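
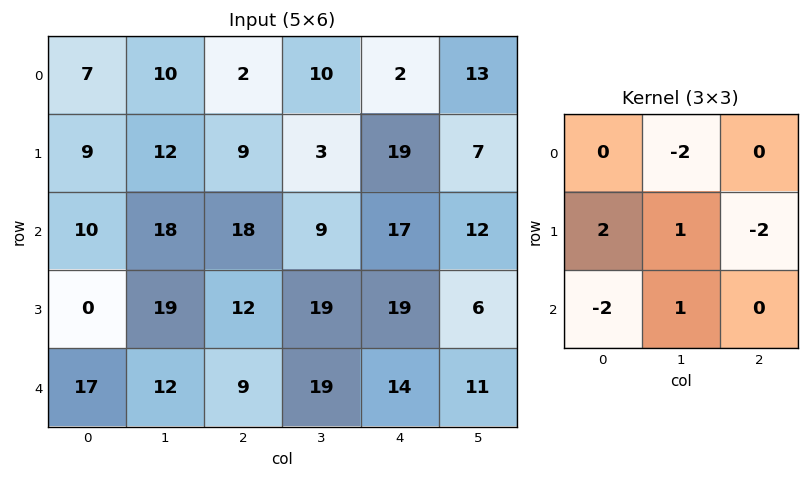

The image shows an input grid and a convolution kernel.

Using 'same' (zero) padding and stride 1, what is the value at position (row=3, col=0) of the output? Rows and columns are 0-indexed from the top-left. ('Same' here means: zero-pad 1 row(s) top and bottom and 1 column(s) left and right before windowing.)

-41

The receptive field on the zero-padded input at this output position is [0 10 18 / 0 0 19 / 0 17 12]. Elementwise product with the kernel and sum: 10·-2 + 0·2 + 0·1 + 19·-2 + 0·-2 + 17·1.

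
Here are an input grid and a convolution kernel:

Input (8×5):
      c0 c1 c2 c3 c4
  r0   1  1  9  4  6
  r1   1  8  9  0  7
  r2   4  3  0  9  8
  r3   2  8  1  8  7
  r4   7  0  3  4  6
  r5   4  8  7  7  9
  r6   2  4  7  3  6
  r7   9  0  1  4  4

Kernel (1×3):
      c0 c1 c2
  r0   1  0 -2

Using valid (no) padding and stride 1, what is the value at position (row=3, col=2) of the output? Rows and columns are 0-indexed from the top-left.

The receptive field on the input at this output position is [1 8 7]. Elementwise product with the kernel and sum: 1·1 + 7·-2.

-13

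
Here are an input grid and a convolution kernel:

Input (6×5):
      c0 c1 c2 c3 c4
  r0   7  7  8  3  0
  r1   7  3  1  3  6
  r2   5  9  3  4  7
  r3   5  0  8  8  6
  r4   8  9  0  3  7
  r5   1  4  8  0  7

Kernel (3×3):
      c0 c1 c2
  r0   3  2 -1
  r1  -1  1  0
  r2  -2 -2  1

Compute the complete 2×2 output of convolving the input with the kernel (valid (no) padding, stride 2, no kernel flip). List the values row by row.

-2 25
-9 11

Output[0,0]: The receptive field on the input at this output position is [7 7 8 / 7 3 1 / 5 9 3]. Elementwise product with the kernel and sum: 7·3 + 7·2 + 8·-1 + 7·-1 + 3·1 + 5·-2 + 9·-2 + 3·1.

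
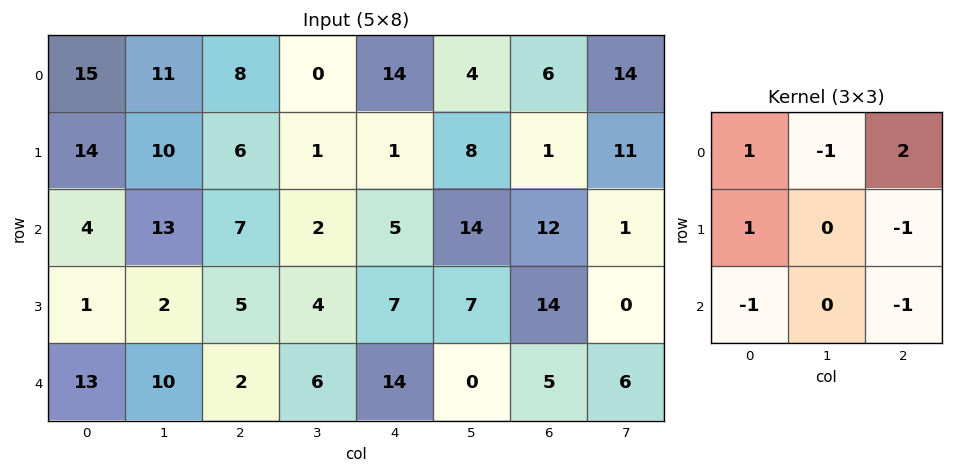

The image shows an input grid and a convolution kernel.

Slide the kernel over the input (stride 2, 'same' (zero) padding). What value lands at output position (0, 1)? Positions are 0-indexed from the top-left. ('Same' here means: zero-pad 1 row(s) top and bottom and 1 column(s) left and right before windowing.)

The receptive field on the zero-padded input at this output position is [0 0 0 / 11 8 0 / 10 6 1]. Elementwise product with the kernel and sum: 0·1 + 0·-1 + 0·2 + 11·1 + 0·-1 + 10·-1 + 1·-1.

0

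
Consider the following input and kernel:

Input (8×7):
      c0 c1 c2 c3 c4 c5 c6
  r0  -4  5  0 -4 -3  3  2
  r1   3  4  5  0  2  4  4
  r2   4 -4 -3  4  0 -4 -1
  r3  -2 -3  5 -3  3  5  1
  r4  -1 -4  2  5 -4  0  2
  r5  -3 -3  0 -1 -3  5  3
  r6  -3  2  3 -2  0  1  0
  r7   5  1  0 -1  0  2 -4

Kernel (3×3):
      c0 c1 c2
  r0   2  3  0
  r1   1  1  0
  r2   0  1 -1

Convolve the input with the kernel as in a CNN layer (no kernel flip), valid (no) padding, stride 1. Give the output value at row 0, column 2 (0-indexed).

-3

The receptive field on the input at this output position is [0 -4 -3 / 5 0 2 / -3 4 0]. Elementwise product with the kernel and sum: 0·2 + -4·3 + 5·1 + 0·1 + 4·1 + 0·-1.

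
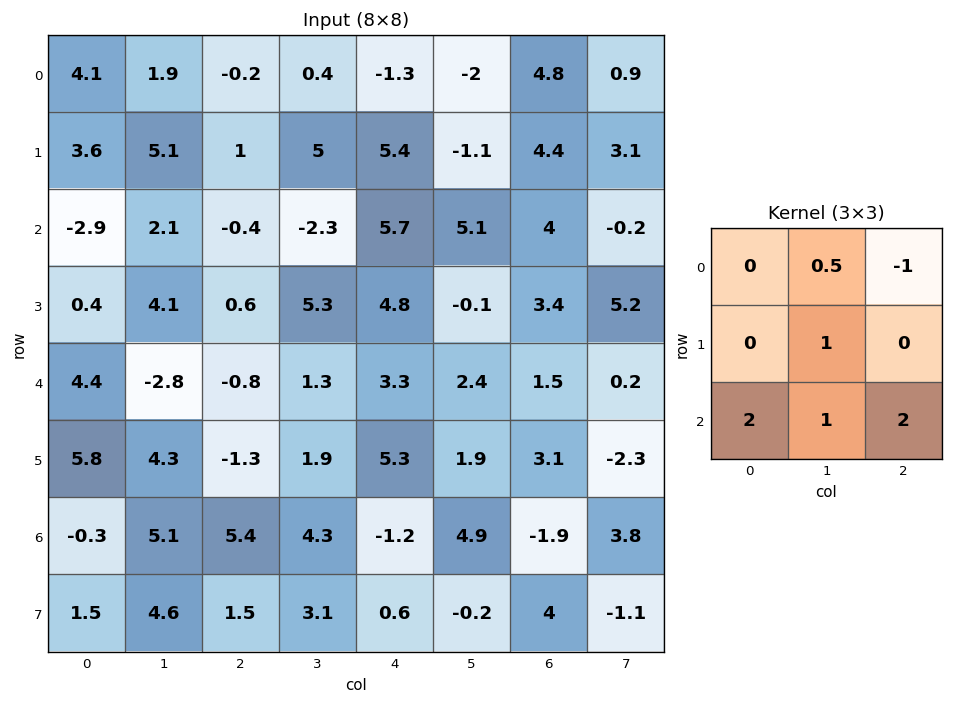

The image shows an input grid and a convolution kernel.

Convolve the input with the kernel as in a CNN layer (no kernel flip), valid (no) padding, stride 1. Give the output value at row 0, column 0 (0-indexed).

The receptive field on the input at this output position is [4.1 1.9 -0.2 / 3.6 5.1 1 / -2.9 2.1 -0.4]. Elementwise product with the kernel and sum: 1.9·0.5 + -0.2·-1 + 5.1·1 + -2.9·2 + 2.1·1 + -0.4·2.

1.75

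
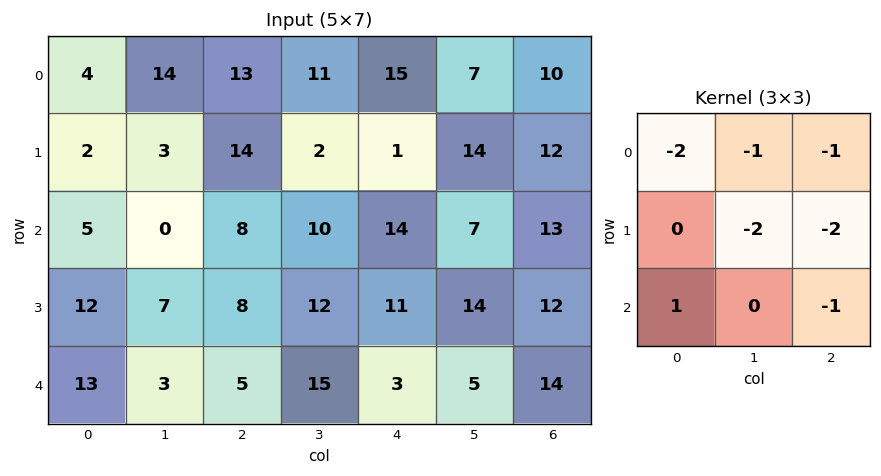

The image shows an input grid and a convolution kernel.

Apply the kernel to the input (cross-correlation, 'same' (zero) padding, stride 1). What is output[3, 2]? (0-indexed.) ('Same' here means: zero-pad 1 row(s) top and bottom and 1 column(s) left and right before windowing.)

The receptive field on the zero-padded input at this output position is [0 8 10 / 7 8 12 / 3 5 15]. Elementwise product with the kernel and sum: 0·-2 + 8·-1 + 10·-1 + 8·-2 + 12·-2 + 3·1 + 15·-1.

-70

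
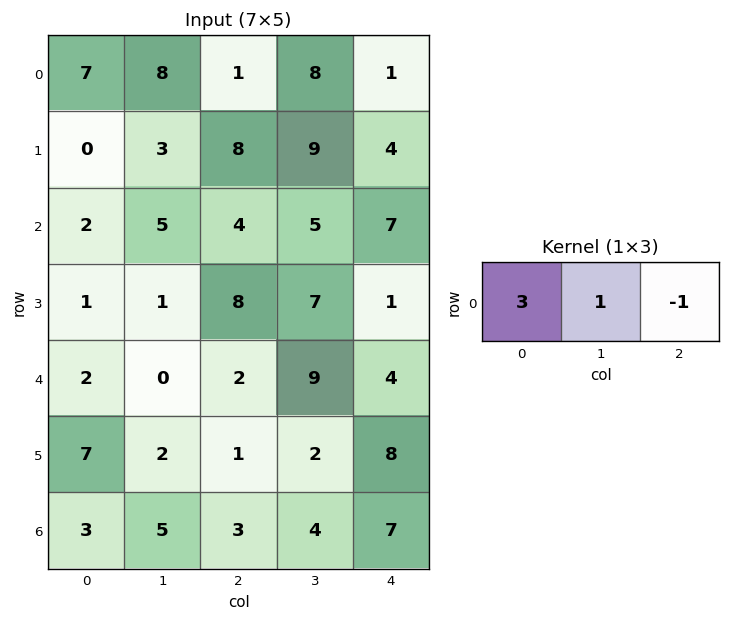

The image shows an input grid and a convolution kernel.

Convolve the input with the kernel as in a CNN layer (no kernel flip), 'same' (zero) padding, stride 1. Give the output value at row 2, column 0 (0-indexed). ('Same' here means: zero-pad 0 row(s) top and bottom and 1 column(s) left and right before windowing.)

The receptive field on the zero-padded input at this output position is [0 2 5]. Elementwise product with the kernel and sum: 0·3 + 2·1 + 5·-1.

-3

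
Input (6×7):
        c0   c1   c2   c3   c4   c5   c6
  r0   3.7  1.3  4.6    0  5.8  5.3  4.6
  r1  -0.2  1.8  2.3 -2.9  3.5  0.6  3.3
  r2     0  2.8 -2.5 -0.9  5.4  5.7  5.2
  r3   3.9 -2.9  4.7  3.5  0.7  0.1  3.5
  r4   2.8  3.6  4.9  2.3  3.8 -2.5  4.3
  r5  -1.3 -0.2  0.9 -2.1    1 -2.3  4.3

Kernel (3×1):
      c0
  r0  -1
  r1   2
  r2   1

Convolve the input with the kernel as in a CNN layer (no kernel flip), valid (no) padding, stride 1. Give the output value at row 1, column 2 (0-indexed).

-2.6

The receptive field on the input at this output position is [2.3 / -2.5 / 4.7]. Elementwise product with the kernel and sum: 2.3·-1 + -2.5·2 + 4.7·1.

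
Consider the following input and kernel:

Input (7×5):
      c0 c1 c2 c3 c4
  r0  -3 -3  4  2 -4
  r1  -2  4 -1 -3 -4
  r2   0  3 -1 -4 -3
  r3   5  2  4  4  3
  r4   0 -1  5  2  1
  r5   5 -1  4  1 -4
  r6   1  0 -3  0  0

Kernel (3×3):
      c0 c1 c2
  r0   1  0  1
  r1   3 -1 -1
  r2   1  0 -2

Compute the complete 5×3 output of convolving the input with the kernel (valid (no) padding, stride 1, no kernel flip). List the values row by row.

Output[0,0]: The receptive field on the input at this output position is [-3 -3 4 / -2 4 -1 / 0 3 -1]. Elementwise product with the kernel and sum: -3·1 + 4·1 + -2·3 + 4·-1 + -1·-1 + 0·1 + -1·-2.

-6 26 9
-8 9 -3
-2 -8 4
2 -7 31
24 -7 18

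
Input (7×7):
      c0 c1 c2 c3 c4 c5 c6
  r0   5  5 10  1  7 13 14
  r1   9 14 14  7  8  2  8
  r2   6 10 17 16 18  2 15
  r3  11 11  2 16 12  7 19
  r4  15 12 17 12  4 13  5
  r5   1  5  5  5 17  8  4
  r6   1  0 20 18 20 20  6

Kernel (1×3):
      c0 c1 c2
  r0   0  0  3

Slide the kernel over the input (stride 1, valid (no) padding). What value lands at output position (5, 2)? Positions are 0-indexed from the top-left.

The receptive field on the input at this output position is [5 5 17]. Elementwise product with the kernel and sum: 17·3.

51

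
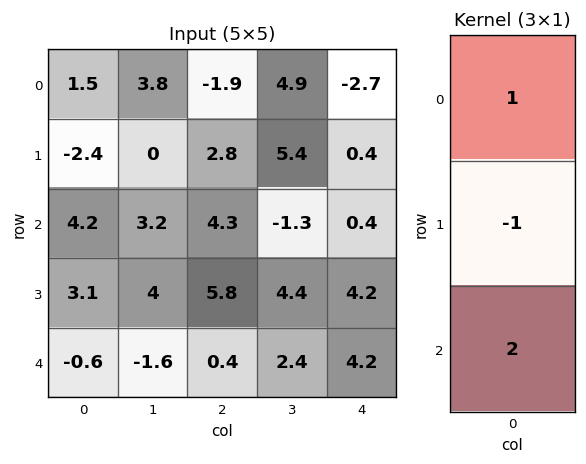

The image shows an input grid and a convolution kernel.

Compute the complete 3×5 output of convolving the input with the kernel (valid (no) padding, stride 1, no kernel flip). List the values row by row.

Output[0,0]: The receptive field on the input at this output position is [1.5 / -2.4 / 4.2]. Elementwise product with the kernel and sum: 1.5·1 + -2.4·-1 + 4.2·2.
Output[0,1]: The receptive field on the input at this output position is [3.8 / 0 / 3.2]. Elementwise product with the kernel and sum: 3.8·1 + 0·-1 + 3.2·2.

12.3 10.2 3.9 -3.1 -2.3
-0.4 4.8 10.1 15.5 8.4
-0.1 -4 -0.7 -0.9 4.6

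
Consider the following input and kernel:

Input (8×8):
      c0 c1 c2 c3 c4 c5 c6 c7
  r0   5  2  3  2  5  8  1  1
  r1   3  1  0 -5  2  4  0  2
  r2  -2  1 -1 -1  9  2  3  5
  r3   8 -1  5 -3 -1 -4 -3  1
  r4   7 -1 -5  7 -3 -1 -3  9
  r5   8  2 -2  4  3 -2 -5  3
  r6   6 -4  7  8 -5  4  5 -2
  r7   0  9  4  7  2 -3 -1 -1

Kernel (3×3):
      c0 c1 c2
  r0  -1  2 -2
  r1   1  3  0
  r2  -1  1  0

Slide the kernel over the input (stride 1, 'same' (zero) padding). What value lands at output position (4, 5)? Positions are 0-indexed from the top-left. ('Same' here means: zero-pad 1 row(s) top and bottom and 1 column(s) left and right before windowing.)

The receptive field on the zero-padded input at this output position is [-1 -4 -3 / -3 -1 -3 / 3 -2 -5]. Elementwise product with the kernel and sum: -1·-1 + -4·2 + -3·-2 + -3·1 + -1·3 + 3·-1 + -2·1.

-12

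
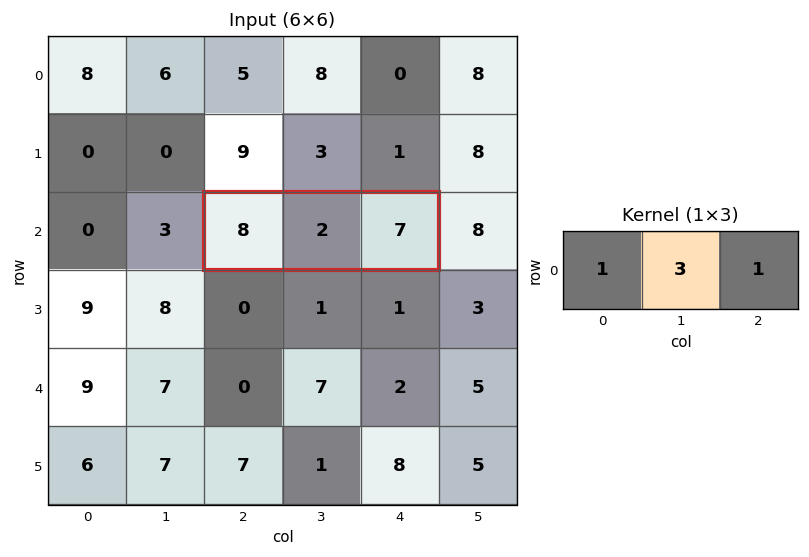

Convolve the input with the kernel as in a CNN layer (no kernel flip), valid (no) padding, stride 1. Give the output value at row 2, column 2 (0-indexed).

The receptive field on the input at this output position is [8 2 7]. Elementwise product with the kernel and sum: 8·1 + 2·3 + 7·1.

21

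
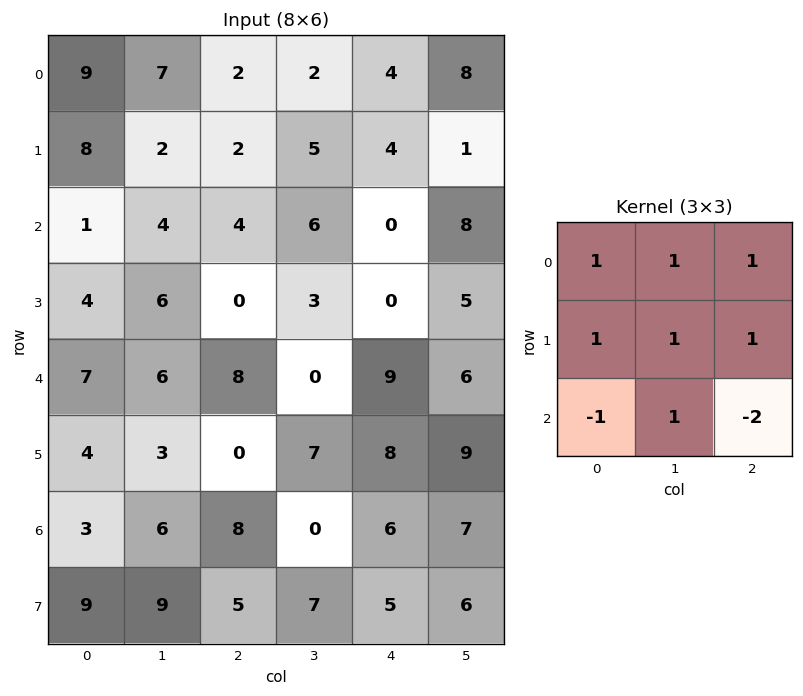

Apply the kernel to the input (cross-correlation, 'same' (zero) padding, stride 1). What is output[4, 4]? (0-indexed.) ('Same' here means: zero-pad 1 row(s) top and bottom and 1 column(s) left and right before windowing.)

6

The receptive field on the zero-padded input at this output position is [3 0 5 / 0 9 6 / 7 8 9]. Elementwise product with the kernel and sum: 3·1 + 0·1 + 5·1 + 0·1 + 9·1 + 6·1 + 7·-1 + 8·1 + 9·-2.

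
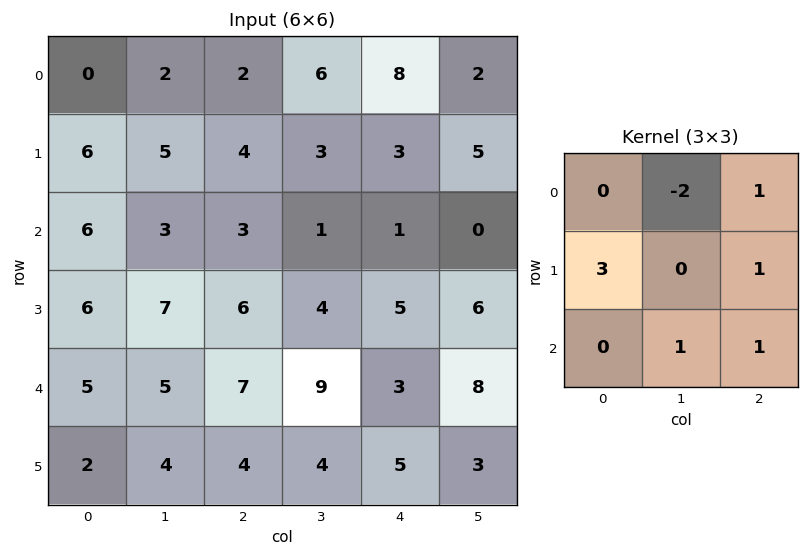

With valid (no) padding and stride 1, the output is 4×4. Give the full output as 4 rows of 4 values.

Output[0,0]: The receptive field on the input at this output position is [0 2 2 / 6 5 4 / 6 3 3]. Elementwise product with the kernel and sum: 2·-2 + 2·1 + 6·3 + 4·1 + 3·1 + 3·1.

26 24 13 1
28 15 16 13
33 36 34 27
22 24 30 39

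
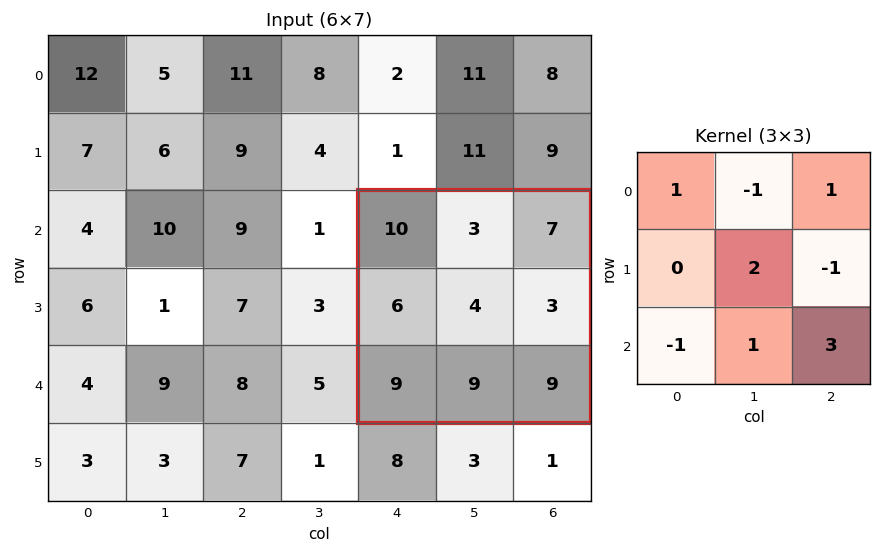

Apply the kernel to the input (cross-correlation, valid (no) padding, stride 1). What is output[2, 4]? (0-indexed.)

46

The receptive field on the input at this output position is [10 3 7 / 6 4 3 / 9 9 9]. Elementwise product with the kernel and sum: 10·1 + 3·-1 + 7·1 + 4·2 + 3·-1 + 9·-1 + 9·1 + 9·3.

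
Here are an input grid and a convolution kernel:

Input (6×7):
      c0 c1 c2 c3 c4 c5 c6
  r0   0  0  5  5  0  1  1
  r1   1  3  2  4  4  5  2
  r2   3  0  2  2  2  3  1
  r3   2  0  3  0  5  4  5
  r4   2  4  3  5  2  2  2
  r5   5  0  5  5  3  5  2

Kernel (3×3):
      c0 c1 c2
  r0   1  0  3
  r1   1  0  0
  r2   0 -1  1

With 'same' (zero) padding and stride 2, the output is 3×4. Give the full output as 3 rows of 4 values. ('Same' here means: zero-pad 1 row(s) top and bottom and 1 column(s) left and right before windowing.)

2 2 6 -1
7 12 20 3
-5 4 19 4

Output[0,0]: The receptive field on the zero-padded input at this output position is [0 0 0 / 0 0 0 / 0 1 3]. Elementwise product with the kernel and sum: 0·1 + 0·3 + 0·1 + 1·-1 + 3·1.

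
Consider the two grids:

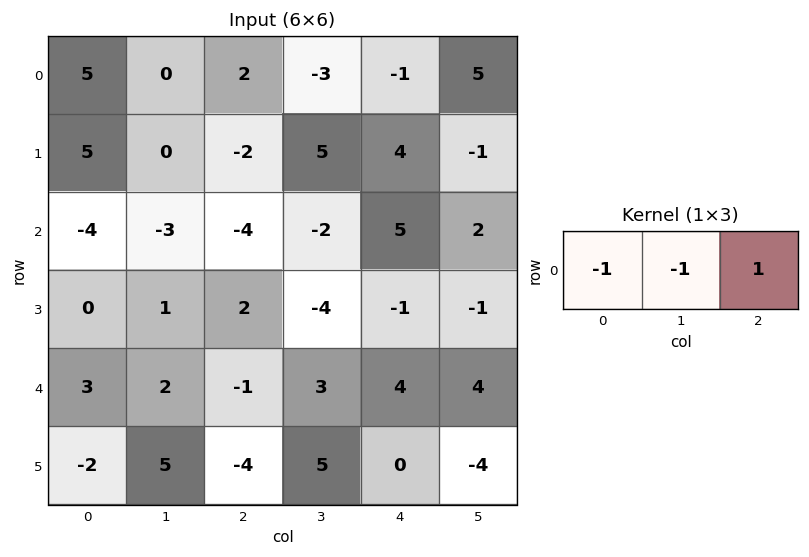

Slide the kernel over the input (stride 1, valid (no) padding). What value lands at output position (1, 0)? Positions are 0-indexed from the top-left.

-7

The receptive field on the input at this output position is [5 0 -2]. Elementwise product with the kernel and sum: 5·-1 + 0·-1 + -2·1.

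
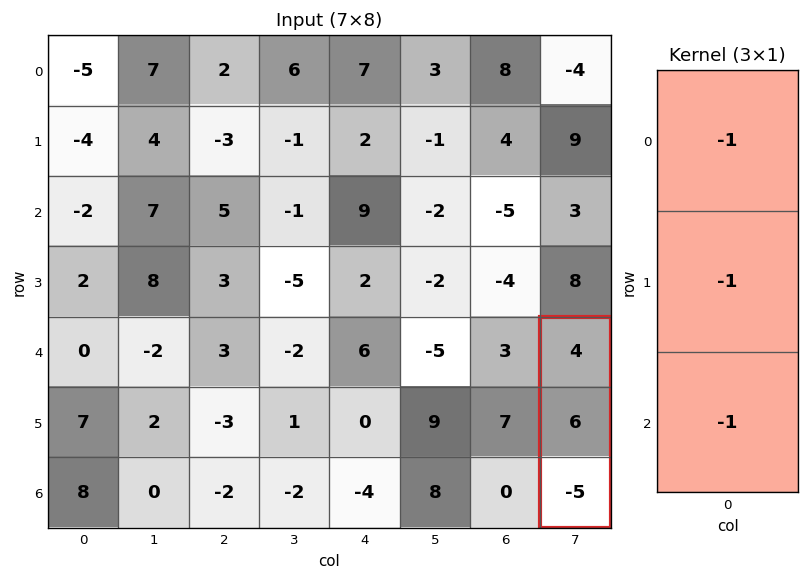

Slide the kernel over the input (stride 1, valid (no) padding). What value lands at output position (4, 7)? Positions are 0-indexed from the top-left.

The receptive field on the input at this output position is [4 / 6 / -5]. Elementwise product with the kernel and sum: 4·-1 + 6·-1 + -5·-1.

-5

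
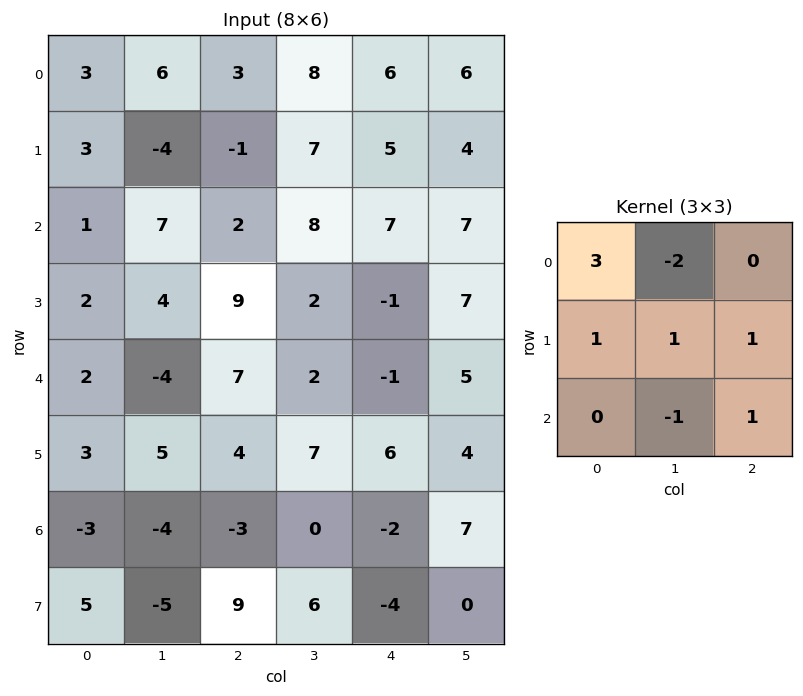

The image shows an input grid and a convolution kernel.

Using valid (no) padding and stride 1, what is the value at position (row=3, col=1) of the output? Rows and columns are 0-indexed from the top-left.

The receptive field on the input at this output position is [4 9 2 / -4 7 2 / 5 4 7]. Elementwise product with the kernel and sum: 4·3 + 9·-2 + -4·1 + 7·1 + 2·1 + 4·-1 + 7·1.

2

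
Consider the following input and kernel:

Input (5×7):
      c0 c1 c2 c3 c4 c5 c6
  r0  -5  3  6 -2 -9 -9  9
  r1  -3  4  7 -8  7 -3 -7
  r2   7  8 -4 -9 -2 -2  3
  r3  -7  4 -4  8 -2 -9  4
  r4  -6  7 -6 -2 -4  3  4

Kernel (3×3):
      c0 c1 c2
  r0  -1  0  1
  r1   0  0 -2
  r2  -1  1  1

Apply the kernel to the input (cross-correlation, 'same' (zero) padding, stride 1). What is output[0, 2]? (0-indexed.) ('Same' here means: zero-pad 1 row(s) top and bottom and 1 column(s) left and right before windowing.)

-1

The receptive field on the zero-padded input at this output position is [0 0 0 / 3 6 -2 / 4 7 -8]. Elementwise product with the kernel and sum: 0·-1 + 0·1 + -2·-2 + 4·-1 + 7·1 + -8·1.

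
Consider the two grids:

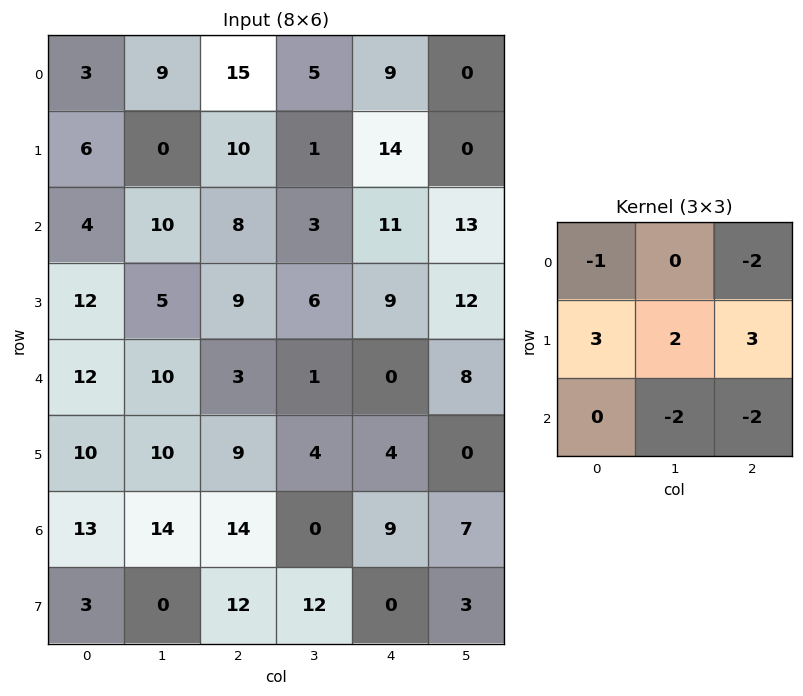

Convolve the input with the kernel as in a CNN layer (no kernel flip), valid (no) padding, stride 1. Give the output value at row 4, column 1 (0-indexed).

20

The receptive field on the input at this output position is [10 3 1 / 10 9 4 / 14 14 0]. Elementwise product with the kernel and sum: 10·-1 + 1·-2 + 10·3 + 9·2 + 4·3 + 14·-2 + 0·-2.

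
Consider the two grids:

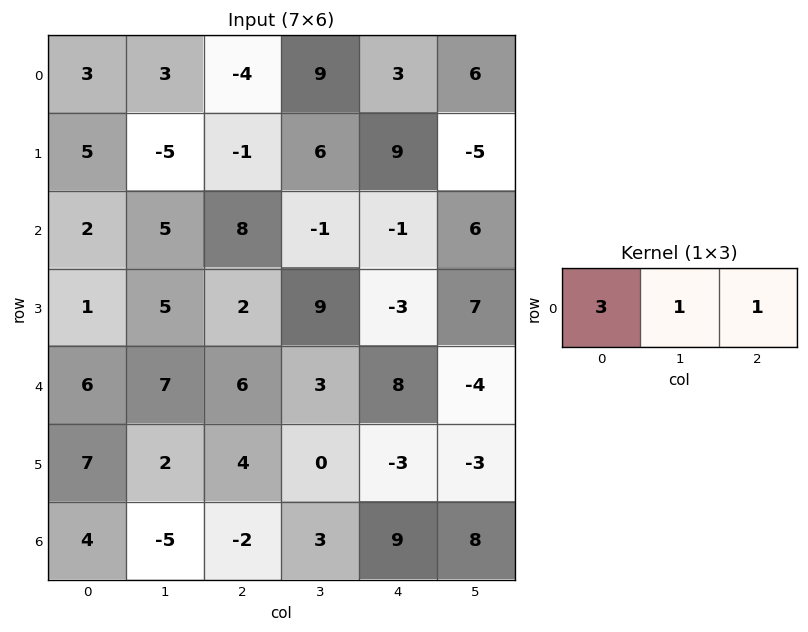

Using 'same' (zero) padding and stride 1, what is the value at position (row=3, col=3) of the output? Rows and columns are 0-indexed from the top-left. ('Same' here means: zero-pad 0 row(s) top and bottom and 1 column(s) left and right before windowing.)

12

The receptive field on the zero-padded input at this output position is [2 9 -3]. Elementwise product with the kernel and sum: 2·3 + 9·1 + -3·1.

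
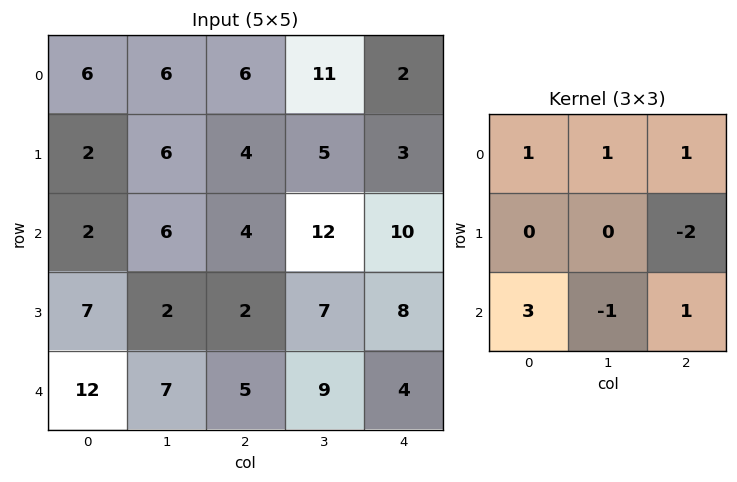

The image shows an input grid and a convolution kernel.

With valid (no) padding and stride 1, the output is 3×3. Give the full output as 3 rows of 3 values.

14 39 23
25 2 -1
42 33 20

Output[0,0]: The receptive field on the input at this output position is [6 6 6 / 2 6 4 / 2 6 4]. Elementwise product with the kernel and sum: 6·1 + 6·1 + 6·1 + 4·-2 + 2·3 + 6·-1 + 4·1.
Output[0,1]: The receptive field on the input at this output position is [6 6 11 / 6 4 5 / 6 4 12]. Elementwise product with the kernel and sum: 6·1 + 6·1 + 11·1 + 5·-2 + 6·3 + 4·-1 + 12·1.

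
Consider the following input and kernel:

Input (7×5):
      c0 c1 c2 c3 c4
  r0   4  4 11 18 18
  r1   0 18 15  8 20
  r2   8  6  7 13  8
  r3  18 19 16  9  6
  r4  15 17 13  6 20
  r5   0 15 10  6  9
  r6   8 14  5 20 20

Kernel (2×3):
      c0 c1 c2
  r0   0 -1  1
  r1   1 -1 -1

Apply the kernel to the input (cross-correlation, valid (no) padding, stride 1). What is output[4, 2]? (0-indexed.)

9

The receptive field on the input at this output position is [13 6 20 / 10 6 9]. Elementwise product with the kernel and sum: 6·-1 + 20·1 + 10·1 + 6·-1 + 9·-1.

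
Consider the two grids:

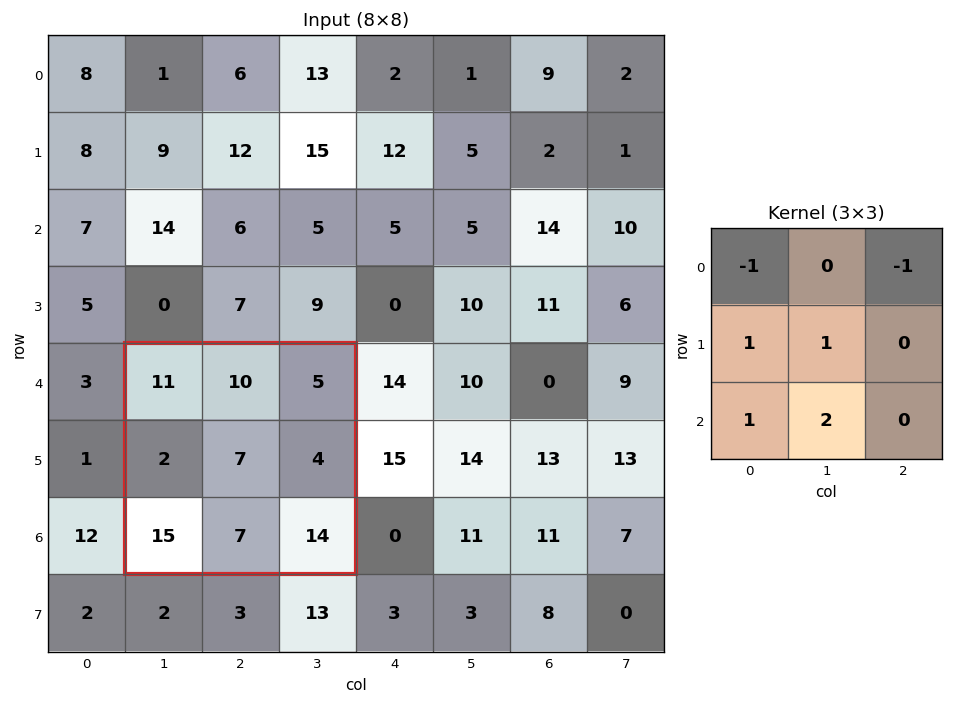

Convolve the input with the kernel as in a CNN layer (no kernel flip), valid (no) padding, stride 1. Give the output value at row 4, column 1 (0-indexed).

22

The receptive field on the input at this output position is [11 10 5 / 2 7 4 / 15 7 14]. Elementwise product with the kernel and sum: 11·-1 + 5·-1 + 2·1 + 7·1 + 15·1 + 7·2.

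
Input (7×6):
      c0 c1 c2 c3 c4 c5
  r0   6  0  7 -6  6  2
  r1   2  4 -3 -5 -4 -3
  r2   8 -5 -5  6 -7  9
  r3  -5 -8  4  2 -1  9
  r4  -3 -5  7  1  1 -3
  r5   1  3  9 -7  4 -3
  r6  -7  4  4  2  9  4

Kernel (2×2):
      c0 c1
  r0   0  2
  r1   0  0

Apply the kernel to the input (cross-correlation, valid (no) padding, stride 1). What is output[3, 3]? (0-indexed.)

-2

The receptive field on the input at this output position is [2 -1 / 1 1]. Elementwise product with the kernel and sum: -1·2.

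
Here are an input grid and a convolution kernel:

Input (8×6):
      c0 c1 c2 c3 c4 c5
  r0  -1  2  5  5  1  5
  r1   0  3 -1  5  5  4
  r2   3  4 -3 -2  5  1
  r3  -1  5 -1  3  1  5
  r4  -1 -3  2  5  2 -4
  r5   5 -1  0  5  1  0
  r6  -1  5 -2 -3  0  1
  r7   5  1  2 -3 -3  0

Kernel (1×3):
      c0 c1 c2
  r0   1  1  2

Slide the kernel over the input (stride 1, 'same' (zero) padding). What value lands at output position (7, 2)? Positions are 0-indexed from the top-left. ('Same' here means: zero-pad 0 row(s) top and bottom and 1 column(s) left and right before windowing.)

-3

The receptive field on the zero-padded input at this output position is [1 2 -3]. Elementwise product with the kernel and sum: 1·1 + 2·1 + -3·2.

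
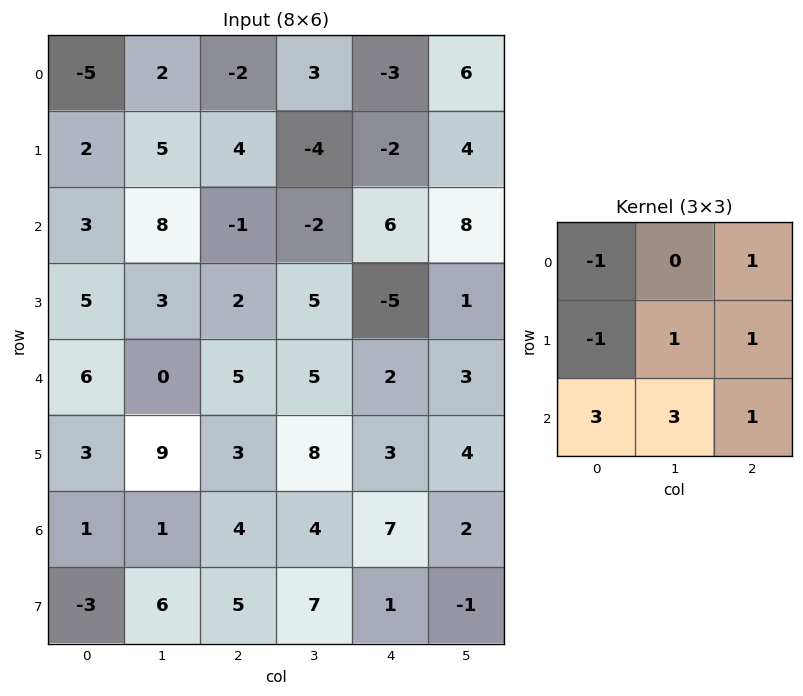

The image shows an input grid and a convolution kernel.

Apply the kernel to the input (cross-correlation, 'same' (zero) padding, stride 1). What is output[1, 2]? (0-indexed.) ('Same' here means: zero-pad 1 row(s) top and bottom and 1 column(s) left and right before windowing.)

The receptive field on the zero-padded input at this output position is [2 -2 3 / 5 4 -4 / 8 -1 -2]. Elementwise product with the kernel and sum: 2·-1 + 3·1 + 5·-1 + 4·1 + -4·1 + 8·3 + -1·3 + -2·1.

15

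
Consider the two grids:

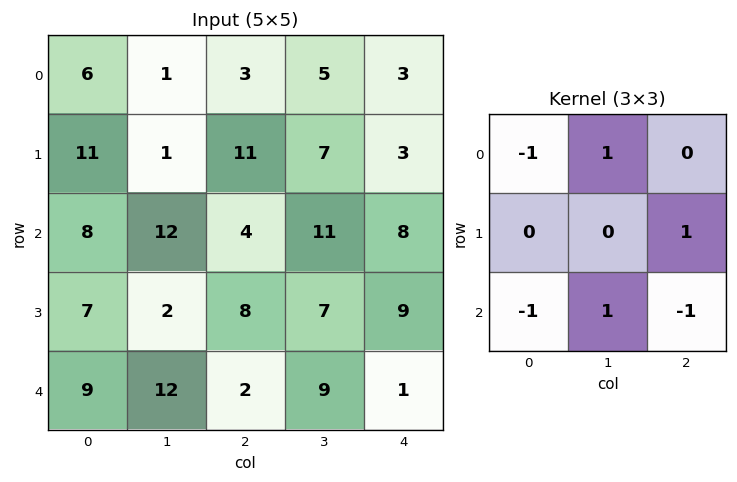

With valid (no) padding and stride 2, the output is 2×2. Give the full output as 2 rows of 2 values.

6 4
13 22

Output[0,0]: The receptive field on the input at this output position is [6 1 3 / 11 1 11 / 8 12 4]. Elementwise product with the kernel and sum: 6·-1 + 1·1 + 11·1 + 8·-1 + 12·1 + 4·-1.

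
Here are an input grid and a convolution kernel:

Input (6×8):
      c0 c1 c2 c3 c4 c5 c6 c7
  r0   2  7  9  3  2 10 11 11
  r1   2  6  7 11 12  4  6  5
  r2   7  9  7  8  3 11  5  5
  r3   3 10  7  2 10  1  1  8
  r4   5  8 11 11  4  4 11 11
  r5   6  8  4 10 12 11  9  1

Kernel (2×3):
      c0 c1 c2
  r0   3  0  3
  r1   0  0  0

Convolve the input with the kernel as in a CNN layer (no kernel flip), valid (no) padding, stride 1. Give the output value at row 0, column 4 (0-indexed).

39

The receptive field on the input at this output position is [2 10 11 / 12 4 6]. Elementwise product with the kernel and sum: 2·3 + 11·3.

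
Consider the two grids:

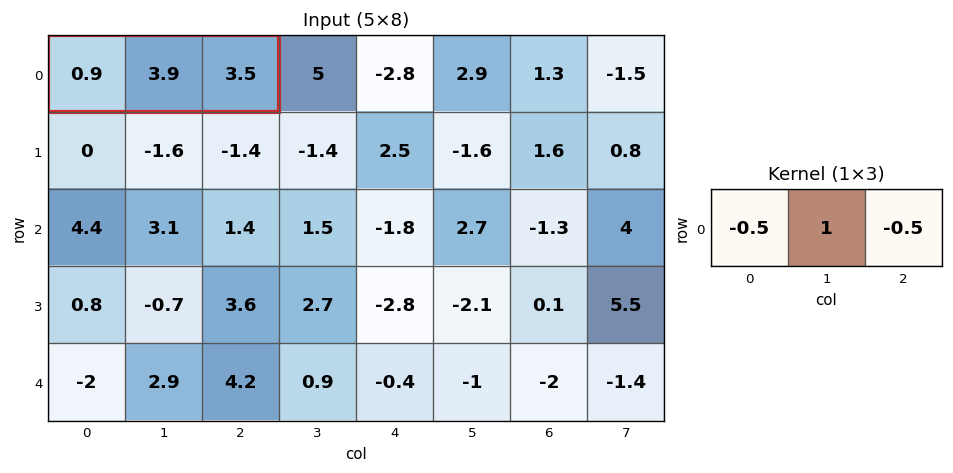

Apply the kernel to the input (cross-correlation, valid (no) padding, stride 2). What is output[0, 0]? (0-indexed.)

1.7

The receptive field on the input at this output position is [0.9 3.9 3.5]. Elementwise product with the kernel and sum: 0.9·-0.5 + 3.9·1 + 3.5·-0.5.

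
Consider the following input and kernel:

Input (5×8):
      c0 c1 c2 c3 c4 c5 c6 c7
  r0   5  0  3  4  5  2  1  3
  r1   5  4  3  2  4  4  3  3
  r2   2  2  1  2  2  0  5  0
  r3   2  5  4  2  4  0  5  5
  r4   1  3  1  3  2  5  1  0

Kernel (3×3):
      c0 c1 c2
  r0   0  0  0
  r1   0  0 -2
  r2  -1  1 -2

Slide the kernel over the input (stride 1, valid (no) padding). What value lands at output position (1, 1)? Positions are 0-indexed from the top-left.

-9

The receptive field on the input at this output position is [4 3 2 / 2 1 2 / 5 4 2]. Elementwise product with the kernel and sum: 2·-2 + 5·-1 + 4·1 + 2·-2.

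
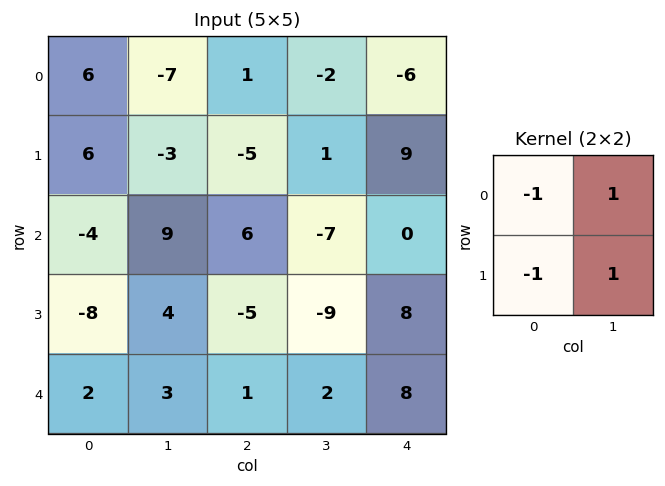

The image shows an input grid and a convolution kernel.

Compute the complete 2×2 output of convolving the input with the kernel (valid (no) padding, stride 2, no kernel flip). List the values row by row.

-22 3
25 -17

Output[0,0]: The receptive field on the input at this output position is [6 -7 / 6 -3]. Elementwise product with the kernel and sum: 6·-1 + -7·1 + 6·-1 + -3·1.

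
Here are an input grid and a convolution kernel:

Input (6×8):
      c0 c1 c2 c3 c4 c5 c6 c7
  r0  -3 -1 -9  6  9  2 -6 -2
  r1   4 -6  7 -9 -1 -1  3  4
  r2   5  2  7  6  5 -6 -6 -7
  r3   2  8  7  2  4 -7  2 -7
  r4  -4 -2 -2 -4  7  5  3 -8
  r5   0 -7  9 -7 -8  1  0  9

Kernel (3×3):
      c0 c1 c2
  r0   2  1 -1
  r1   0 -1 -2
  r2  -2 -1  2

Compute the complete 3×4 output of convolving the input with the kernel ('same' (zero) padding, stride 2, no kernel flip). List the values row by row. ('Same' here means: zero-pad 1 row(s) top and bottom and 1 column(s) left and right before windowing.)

Output[0,0]: The receptive field on the zero-padded input at this output position is [0 0 0 / 0 -3 -1 / 0 4 -6]. Elementwise product with the kernel and sum: 0·2 + 0·1 + 0·-1 + -3·-1 + -1·-2 + 0·-2 + 4·-1 + -6·2.
Output[0,1]: The receptive field on the zero-padded input at this output position is [0 0 0 / -1 -9 6 / -6 7 -9]. Elementwise product with the kernel and sum: 0·2 + 0·1 + 0·-1 + -9·-1 + 6·-2 + -6·-2 + 7·-1 + -9·2.

-11 -16 4 17
15 -34 -33 15
-12 22 22 24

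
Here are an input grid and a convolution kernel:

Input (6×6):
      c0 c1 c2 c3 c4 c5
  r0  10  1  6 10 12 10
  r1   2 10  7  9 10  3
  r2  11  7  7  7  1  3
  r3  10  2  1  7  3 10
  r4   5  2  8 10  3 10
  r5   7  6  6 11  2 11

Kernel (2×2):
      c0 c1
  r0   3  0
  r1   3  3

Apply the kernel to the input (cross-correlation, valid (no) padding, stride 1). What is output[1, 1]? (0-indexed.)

The receptive field on the input at this output position is [10 7 / 7 7]. Elementwise product with the kernel and sum: 10·3 + 7·3 + 7·3.

72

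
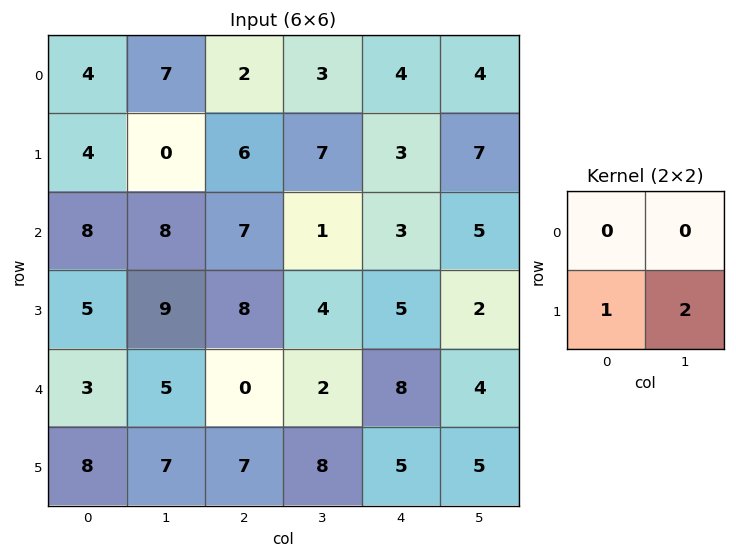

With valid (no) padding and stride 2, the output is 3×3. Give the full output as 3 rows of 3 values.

Output[0,0]: The receptive field on the input at this output position is [4 7 / 4 0]. Elementwise product with the kernel and sum: 4·1 + 0·2.

4 20 17
23 16 9
22 23 15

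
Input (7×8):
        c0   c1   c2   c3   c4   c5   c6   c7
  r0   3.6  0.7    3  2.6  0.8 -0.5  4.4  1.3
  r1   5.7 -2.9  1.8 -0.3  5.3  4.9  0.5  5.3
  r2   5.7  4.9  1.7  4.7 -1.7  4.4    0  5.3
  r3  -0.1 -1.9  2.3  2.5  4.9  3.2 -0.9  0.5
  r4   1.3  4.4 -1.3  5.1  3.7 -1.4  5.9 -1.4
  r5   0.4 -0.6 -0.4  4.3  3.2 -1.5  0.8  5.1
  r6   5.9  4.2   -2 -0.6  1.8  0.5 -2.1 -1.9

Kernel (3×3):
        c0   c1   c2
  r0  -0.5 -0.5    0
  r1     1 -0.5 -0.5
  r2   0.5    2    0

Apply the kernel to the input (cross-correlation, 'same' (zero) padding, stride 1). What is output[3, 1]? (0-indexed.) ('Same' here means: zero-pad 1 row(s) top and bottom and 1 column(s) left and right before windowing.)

3.85

The receptive field on the zero-padded input at this output position is [5.7 4.9 1.7 / -0.1 -1.9 2.3 / 1.3 4.4 -1.3]. Elementwise product with the kernel and sum: 5.7·-0.5 + 4.9·-0.5 + -0.1·1 + -1.9·-0.5 + 2.3·-0.5 + 1.3·0.5 + 4.4·2.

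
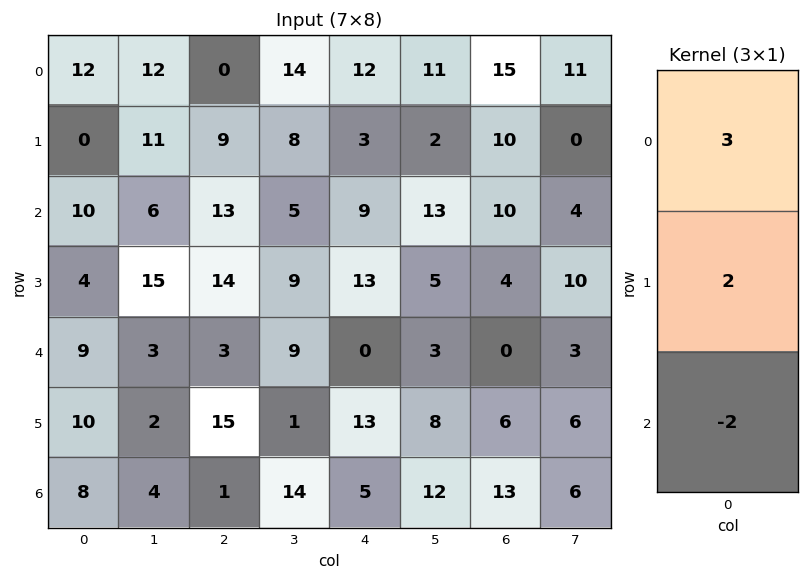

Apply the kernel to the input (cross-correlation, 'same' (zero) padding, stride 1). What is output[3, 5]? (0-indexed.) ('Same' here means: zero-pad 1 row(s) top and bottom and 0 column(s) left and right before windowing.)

43

The receptive field on the zero-padded input at this output position is [13 / 5 / 3]. Elementwise product with the kernel and sum: 13·3 + 5·2 + 3·-2.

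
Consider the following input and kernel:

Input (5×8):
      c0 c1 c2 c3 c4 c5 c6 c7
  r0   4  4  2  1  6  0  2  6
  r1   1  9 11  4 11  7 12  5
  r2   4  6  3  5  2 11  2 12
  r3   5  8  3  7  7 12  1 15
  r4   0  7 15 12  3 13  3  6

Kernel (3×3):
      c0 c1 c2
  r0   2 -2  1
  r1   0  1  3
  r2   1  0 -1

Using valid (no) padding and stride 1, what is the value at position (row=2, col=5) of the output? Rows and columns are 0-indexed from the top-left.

83

The receptive field on the input at this output position is [11 2 12 / 12 1 15 / 13 3 6]. Elementwise product with the kernel and sum: 11·2 + 2·-2 + 12·1 + 1·1 + 15·3 + 13·1 + 6·-1.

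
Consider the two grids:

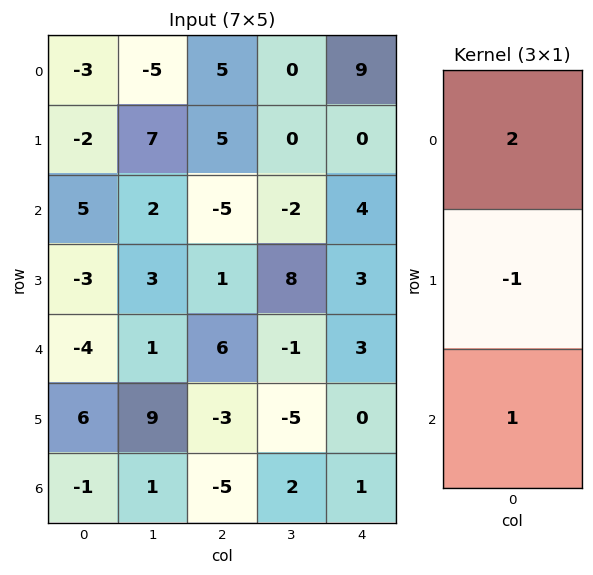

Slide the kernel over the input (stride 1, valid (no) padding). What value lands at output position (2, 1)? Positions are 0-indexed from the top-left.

2

The receptive field on the input at this output position is [2 / 3 / 1]. Elementwise product with the kernel and sum: 2·2 + 3·-1 + 1·1.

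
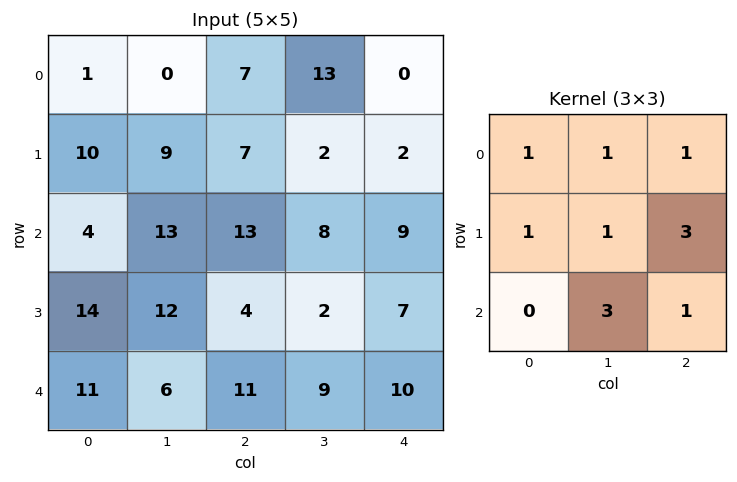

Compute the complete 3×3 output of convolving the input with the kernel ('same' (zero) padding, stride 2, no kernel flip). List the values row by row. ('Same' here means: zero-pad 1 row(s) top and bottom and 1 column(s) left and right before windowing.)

40 69 19
116 82 42
55 62 28

Output[0,0]: The receptive field on the zero-padded input at this output position is [0 0 0 / 0 1 0 / 0 10 9]. Elementwise product with the kernel and sum: 0·1 + 0·1 + 0·1 + 0·1 + 1·1 + 0·3 + 10·3 + 9·1.
Output[0,1]: The receptive field on the zero-padded input at this output position is [0 0 0 / 0 7 13 / 9 7 2]. Elementwise product with the kernel and sum: 0·1 + 0·1 + 0·1 + 0·1 + 7·1 + 13·3 + 7·3 + 2·1.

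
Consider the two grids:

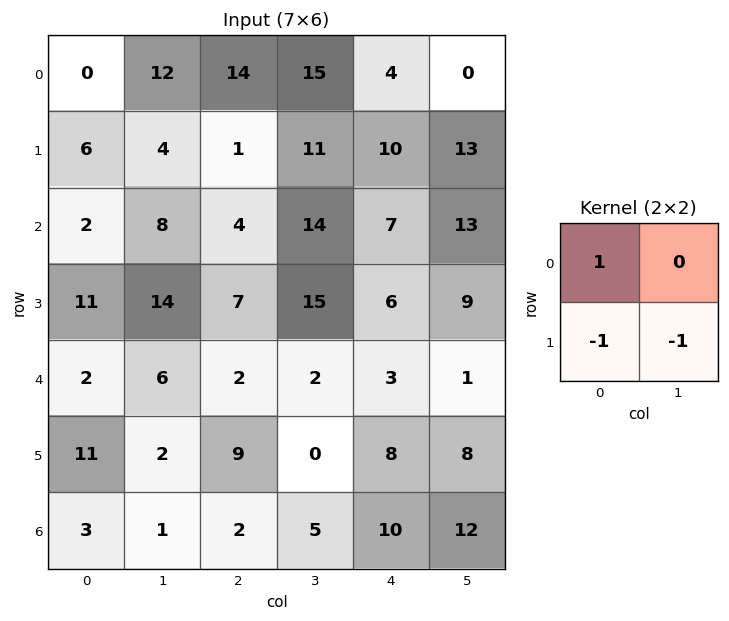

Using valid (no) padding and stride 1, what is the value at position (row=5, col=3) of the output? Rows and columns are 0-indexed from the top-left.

-15

The receptive field on the input at this output position is [0 8 / 5 10]. Elementwise product with the kernel and sum: 0·1 + 5·-1 + 10·-1.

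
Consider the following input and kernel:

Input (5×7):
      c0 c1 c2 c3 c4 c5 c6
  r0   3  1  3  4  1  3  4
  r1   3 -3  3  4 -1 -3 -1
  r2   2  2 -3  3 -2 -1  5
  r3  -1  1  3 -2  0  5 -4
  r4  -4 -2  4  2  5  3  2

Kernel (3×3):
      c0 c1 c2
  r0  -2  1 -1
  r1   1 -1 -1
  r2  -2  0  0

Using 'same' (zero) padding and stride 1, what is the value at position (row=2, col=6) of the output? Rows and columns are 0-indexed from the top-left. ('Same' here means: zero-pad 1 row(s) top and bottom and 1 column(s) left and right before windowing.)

-11

The receptive field on the zero-padded input at this output position is [-3 -1 0 / -1 5 0 / 5 -4 0]. Elementwise product with the kernel and sum: -3·-2 + -1·1 + 0·-1 + -1·1 + 5·-1 + 0·-1 + 5·-2.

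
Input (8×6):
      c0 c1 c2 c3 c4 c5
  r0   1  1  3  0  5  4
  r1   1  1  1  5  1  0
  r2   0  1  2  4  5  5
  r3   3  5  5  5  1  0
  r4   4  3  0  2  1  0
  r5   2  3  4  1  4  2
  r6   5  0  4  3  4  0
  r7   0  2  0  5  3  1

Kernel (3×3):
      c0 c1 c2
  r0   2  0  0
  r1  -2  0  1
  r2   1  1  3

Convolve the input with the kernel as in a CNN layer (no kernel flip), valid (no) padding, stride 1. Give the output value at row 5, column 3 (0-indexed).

The receptive field on the input at this output position is [1 4 2 / 3 4 0 / 5 3 1]. Elementwise product with the kernel and sum: 1·2 + 3·-2 + 0·1 + 5·1 + 3·1 + 1·3.

7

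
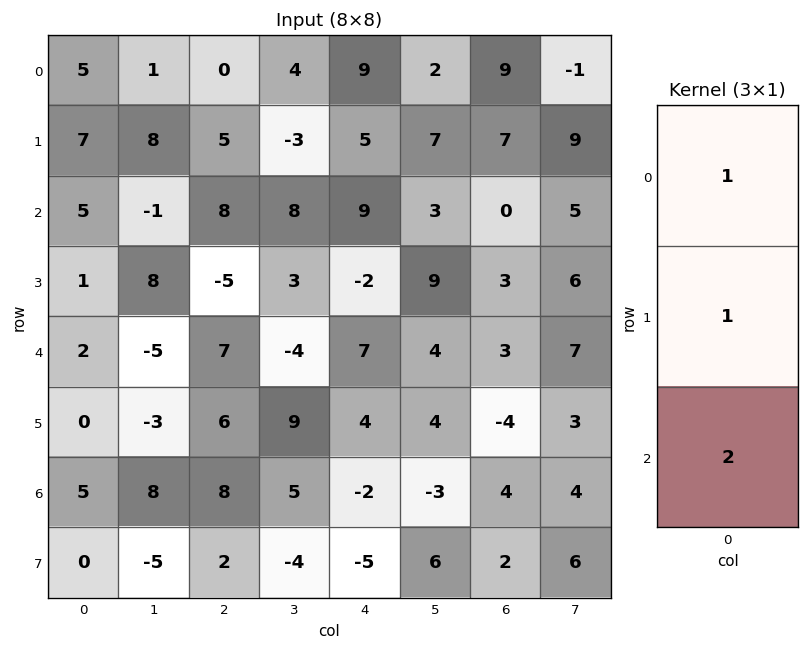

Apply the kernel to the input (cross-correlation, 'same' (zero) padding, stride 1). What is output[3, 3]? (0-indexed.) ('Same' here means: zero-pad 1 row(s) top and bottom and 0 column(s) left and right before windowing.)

3

The receptive field on the zero-padded input at this output position is [8 / 3 / -4]. Elementwise product with the kernel and sum: 8·1 + 3·1 + -4·2.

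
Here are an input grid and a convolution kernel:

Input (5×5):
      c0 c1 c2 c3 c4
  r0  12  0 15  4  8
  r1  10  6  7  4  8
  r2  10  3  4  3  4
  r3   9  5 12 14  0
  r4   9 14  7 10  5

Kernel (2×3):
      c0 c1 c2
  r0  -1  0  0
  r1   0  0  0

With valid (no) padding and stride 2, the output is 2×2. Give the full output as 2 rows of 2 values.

-12 -15
-10 -4

Output[0,0]: The receptive field on the input at this output position is [12 0 15 / 10 6 7]. Elementwise product with the kernel and sum: 12·-1.
Output[0,1]: The receptive field on the input at this output position is [15 4 8 / 7 4 8]. Elementwise product with the kernel and sum: 15·-1.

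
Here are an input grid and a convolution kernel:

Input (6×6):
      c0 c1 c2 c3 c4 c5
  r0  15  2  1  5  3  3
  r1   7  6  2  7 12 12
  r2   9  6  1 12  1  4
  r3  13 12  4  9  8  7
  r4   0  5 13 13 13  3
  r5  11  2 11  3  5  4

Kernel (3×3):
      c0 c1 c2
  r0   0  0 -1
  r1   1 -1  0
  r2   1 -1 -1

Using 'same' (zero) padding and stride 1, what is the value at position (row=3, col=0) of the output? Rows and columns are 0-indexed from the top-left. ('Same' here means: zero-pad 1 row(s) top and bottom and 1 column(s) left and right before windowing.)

-24

The receptive field on the zero-padded input at this output position is [0 9 6 / 0 13 12 / 0 0 5]. Elementwise product with the kernel and sum: 6·-1 + 0·1 + 13·-1 + 0·1 + 0·-1 + 5·-1.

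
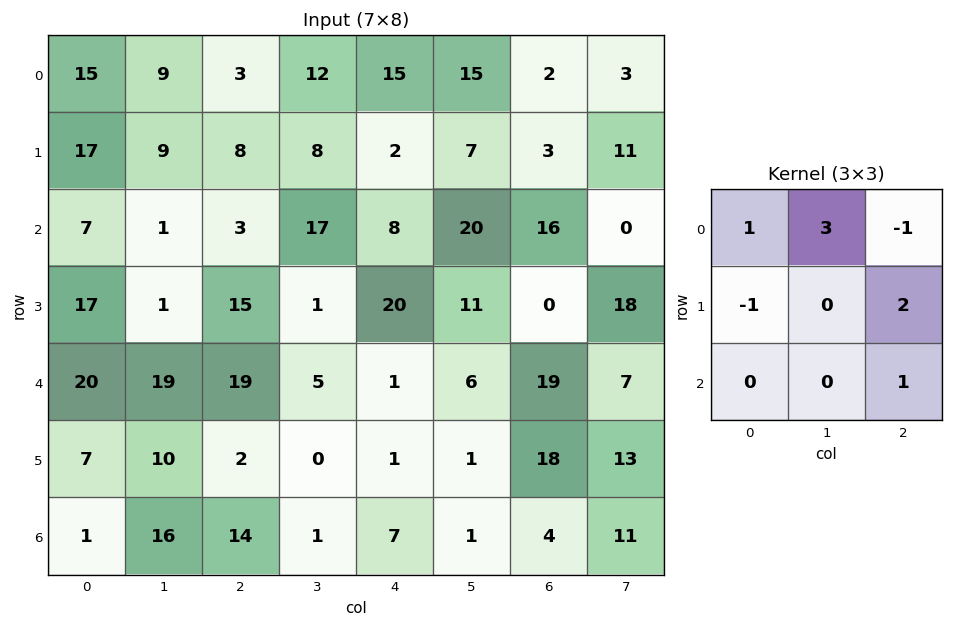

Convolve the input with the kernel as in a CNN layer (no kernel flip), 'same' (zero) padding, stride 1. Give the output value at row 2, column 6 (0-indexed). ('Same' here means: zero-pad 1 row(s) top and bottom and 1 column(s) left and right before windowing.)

The receptive field on the zero-padded input at this output position is [7 3 11 / 20 16 0 / 11 0 18]. Elementwise product with the kernel and sum: 7·1 + 3·3 + 11·-1 + 20·-1 + 0·2 + 18·1.

3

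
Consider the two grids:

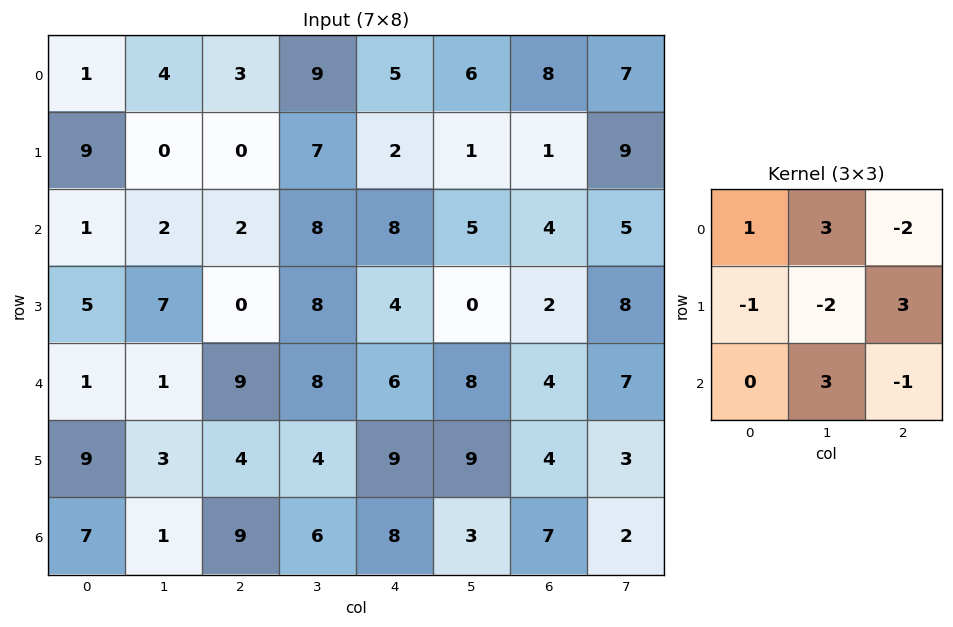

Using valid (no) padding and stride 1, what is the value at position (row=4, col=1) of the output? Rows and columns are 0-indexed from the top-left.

The receptive field on the input at this output position is [1 9 8 / 3 4 4 / 1 9 6]. Elementwise product with the kernel and sum: 1·1 + 9·3 + 8·-2 + 3·-1 + 4·-2 + 4·3 + 9·3 + 6·-1.

34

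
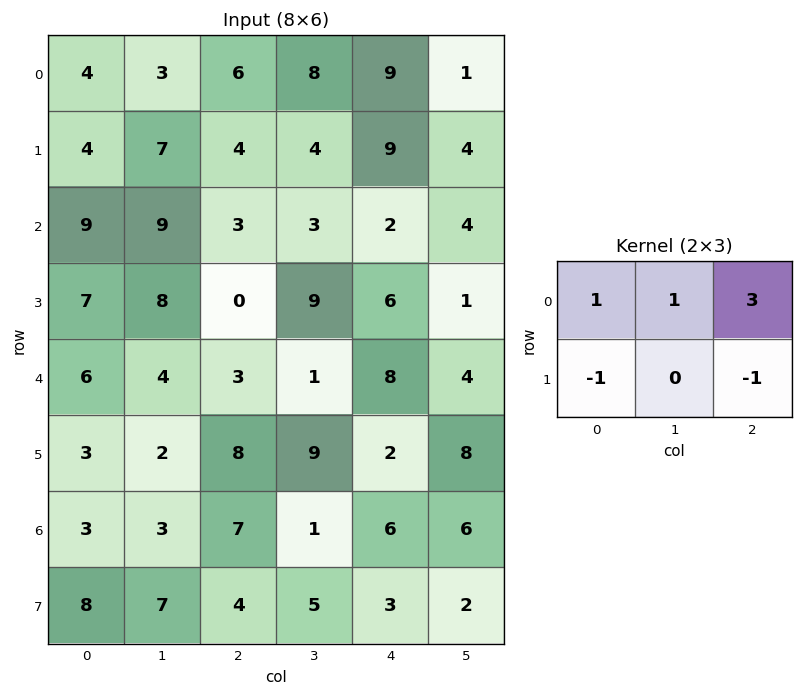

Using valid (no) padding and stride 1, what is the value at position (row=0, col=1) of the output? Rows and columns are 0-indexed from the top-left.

22

The receptive field on the input at this output position is [3 6 8 / 7 4 4]. Elementwise product with the kernel and sum: 3·1 + 6·1 + 8·3 + 7·-1 + 4·-1.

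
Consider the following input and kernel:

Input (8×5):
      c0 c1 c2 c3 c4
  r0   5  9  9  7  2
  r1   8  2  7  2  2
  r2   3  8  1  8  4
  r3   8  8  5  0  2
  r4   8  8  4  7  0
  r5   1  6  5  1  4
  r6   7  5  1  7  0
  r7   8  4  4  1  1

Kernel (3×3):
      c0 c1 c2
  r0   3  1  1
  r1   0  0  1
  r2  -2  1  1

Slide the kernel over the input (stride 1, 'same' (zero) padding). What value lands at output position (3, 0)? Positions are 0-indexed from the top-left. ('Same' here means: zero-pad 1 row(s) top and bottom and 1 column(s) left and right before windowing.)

The receptive field on the zero-padded input at this output position is [0 3 8 / 0 8 8 / 0 8 8]. Elementwise product with the kernel and sum: 0·3 + 3·1 + 8·1 + 8·1 + 0·-2 + 8·1 + 8·1.

35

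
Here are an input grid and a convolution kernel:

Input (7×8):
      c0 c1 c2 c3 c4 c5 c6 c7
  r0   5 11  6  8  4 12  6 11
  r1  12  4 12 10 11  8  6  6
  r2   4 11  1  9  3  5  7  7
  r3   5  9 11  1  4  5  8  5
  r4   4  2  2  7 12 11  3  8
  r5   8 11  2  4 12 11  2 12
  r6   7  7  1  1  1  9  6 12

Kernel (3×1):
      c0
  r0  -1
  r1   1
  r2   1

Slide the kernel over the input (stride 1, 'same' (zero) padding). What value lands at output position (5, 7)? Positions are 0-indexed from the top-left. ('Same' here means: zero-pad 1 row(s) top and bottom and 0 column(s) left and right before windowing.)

16

The receptive field on the zero-padded input at this output position is [8 / 12 / 12]. Elementwise product with the kernel and sum: 8·-1 + 12·1 + 12·1.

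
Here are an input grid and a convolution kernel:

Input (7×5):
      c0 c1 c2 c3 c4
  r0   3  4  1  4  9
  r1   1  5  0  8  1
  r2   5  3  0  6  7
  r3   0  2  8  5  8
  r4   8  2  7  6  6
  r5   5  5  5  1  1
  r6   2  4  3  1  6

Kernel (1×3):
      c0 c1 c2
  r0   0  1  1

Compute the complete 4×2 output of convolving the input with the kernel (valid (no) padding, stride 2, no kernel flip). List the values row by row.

5 13
3 13
9 12
7 7

Output[0,0]: The receptive field on the input at this output position is [3 4 1]. Elementwise product with the kernel and sum: 4·1 + 1·1.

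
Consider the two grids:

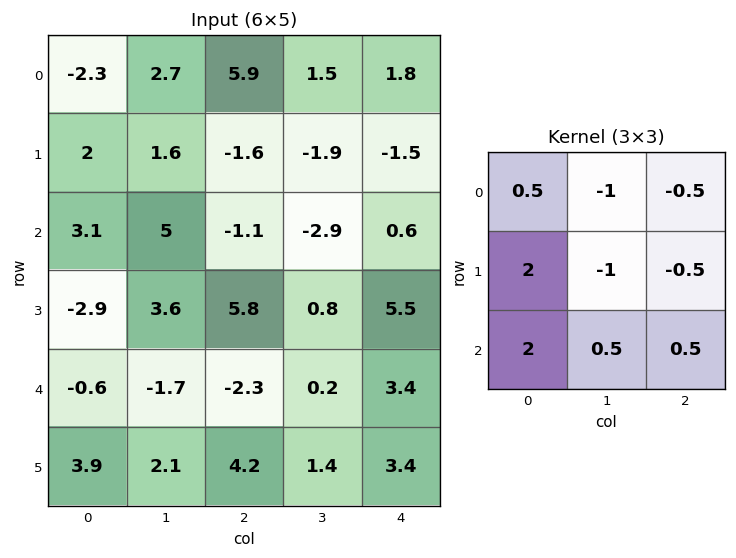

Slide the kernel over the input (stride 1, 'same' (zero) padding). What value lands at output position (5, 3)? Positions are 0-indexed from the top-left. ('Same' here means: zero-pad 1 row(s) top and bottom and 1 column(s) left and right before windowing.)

The receptive field on the zero-padded input at this output position is [-2.3 0.2 3.4 / 4.2 1.4 3.4 / 0 0 0]. Elementwise product with the kernel and sum: -2.3·0.5 + 0.2·-1 + 3.4·-0.5 + 4.2·2 + 1.4·-1 + 3.4·-0.5 + 0·2 + 0·0.5 + 0·0.5.

2.25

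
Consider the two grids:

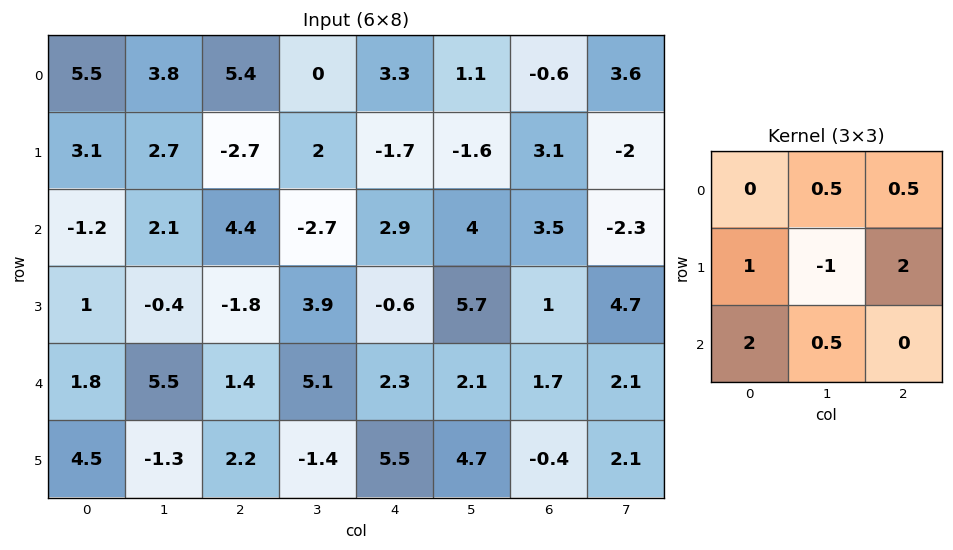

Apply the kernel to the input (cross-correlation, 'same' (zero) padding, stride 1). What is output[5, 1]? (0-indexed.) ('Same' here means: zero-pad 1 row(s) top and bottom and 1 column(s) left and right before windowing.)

13.65

The receptive field on the zero-padded input at this output position is [1.8 5.5 1.4 / 4.5 -1.3 2.2 / 0 0 0]. Elementwise product with the kernel and sum: 5.5·0.5 + 1.4·0.5 + 4.5·1 + -1.3·-1 + 2.2·2 + 0·2 + 0·0.5.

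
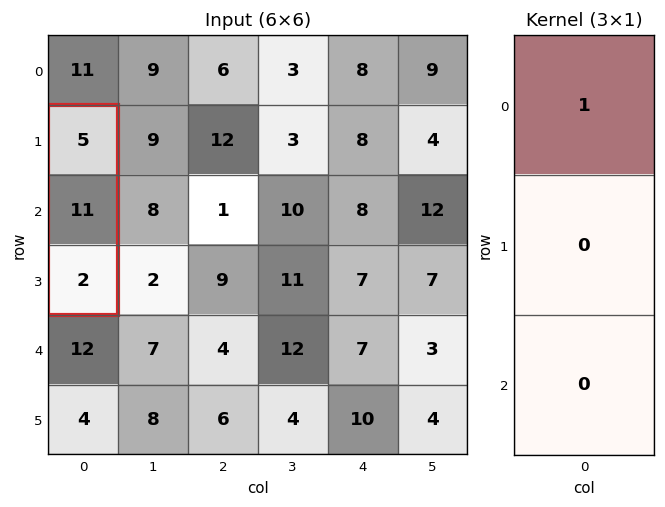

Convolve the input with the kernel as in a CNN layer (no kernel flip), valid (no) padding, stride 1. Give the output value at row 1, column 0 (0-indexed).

The receptive field on the input at this output position is [5 / 11 / 2]. Elementwise product with the kernel and sum: 5·1.

5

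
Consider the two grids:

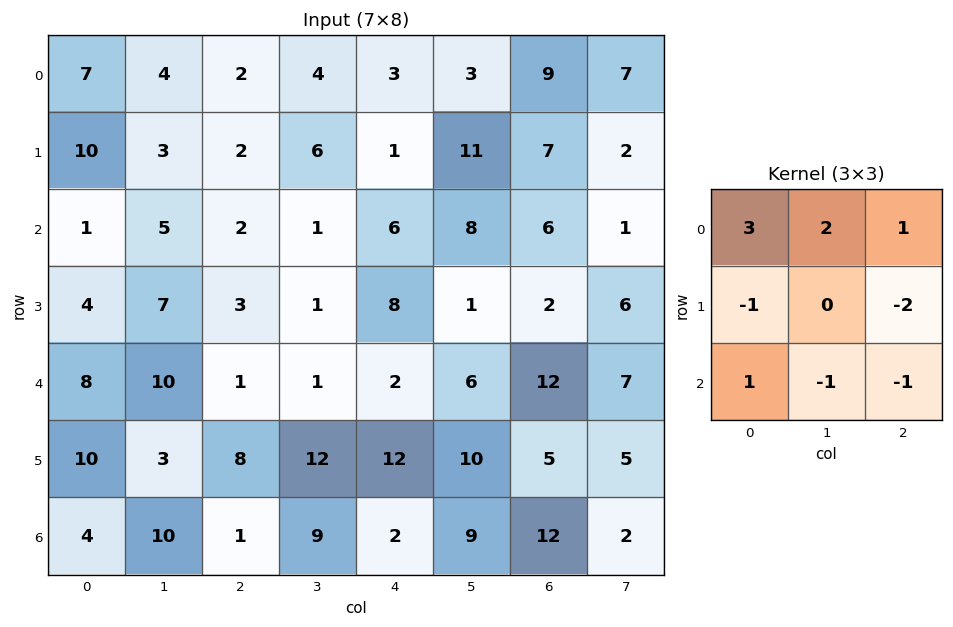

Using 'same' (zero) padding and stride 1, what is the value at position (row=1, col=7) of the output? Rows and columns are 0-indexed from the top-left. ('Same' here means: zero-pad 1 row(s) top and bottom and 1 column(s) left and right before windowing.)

The receptive field on the zero-padded input at this output position is [9 7 0 / 7 2 0 / 6 1 0]. Elementwise product with the kernel and sum: 9·3 + 7·2 + 0·1 + 7·-1 + 0·-2 + 6·1 + 1·-1 + 0·-1.

39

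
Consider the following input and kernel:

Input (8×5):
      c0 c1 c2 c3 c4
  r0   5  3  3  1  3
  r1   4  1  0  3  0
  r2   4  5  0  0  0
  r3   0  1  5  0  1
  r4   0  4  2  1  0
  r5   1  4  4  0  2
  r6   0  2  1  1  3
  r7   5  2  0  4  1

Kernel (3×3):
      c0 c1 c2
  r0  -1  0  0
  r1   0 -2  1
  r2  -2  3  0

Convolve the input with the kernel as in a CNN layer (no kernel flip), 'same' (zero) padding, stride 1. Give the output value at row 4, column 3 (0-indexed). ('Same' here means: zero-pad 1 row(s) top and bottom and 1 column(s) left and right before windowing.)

The receptive field on the zero-padded input at this output position is [5 0 1 / 2 1 0 / 4 0 2]. Elementwise product with the kernel and sum: 5·-1 + 1·-2 + 0·1 + 4·-2 + 0·3.

-15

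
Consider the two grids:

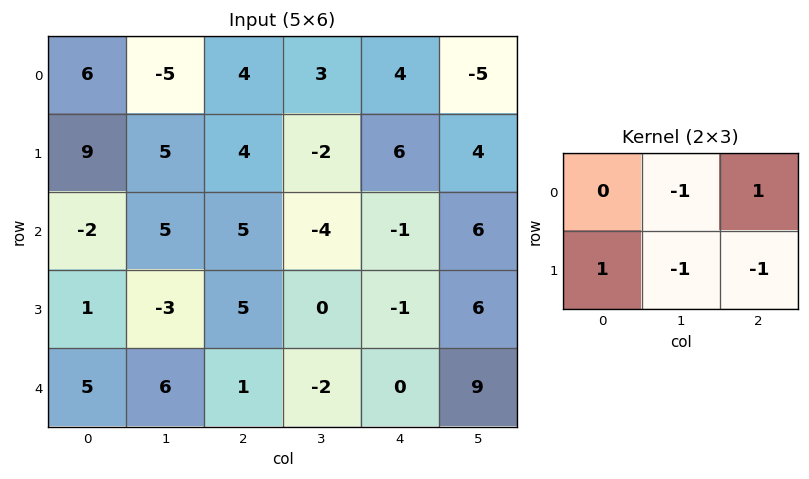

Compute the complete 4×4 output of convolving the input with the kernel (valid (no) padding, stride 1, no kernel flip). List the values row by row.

Output[0,0]: The receptive field on the input at this output position is [6 -5 4 / 9 5 4]. Elementwise product with the kernel and sum: -5·-1 + 4·1 + 9·1 + 5·-1 + 4·-1.
Output[0,1]: The receptive field on the input at this output position is [-5 4 3 / 5 4 -2]. Elementwise product with the kernel and sum: 4·-1 + 3·1 + 5·1 + 4·-1 + -2·-1.

9 2 1 -21
-13 -2 18 -11
-1 -17 9 2
6 2 2 -4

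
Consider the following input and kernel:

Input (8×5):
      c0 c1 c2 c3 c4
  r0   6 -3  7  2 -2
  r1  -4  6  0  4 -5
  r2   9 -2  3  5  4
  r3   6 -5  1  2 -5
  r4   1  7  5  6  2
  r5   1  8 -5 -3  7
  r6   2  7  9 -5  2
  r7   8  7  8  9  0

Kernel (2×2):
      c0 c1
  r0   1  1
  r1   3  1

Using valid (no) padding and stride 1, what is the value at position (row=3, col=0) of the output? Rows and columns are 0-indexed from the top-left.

The receptive field on the input at this output position is [6 -5 / 1 7]. Elementwise product with the kernel and sum: 6·1 + -5·1 + 1·3 + 7·1.

11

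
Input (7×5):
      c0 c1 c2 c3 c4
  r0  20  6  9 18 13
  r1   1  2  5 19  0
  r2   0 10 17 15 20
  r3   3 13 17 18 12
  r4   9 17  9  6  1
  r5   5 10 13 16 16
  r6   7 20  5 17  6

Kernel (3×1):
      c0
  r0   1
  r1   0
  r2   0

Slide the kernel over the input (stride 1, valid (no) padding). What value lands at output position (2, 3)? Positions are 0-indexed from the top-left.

The receptive field on the input at this output position is [15 / 18 / 6]. Elementwise product with the kernel and sum: 15·1.

15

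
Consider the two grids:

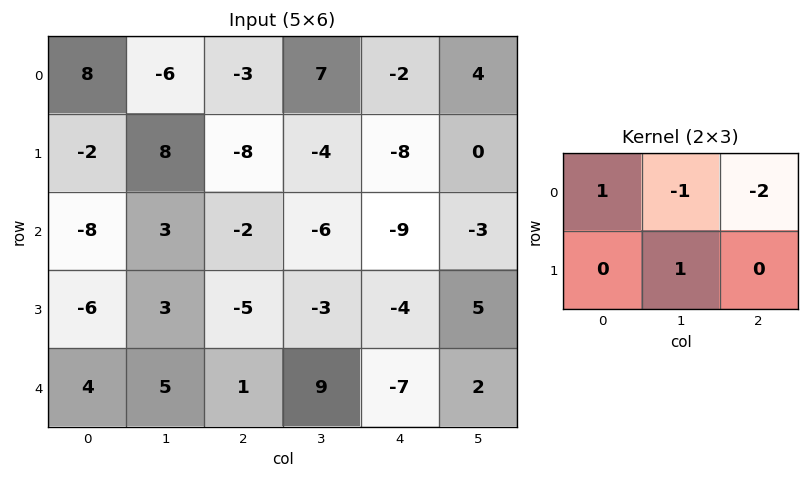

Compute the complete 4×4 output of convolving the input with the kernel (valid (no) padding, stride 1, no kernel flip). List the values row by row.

Output[0,0]: The receptive field on the input at this output position is [8 -6 -3 / -2 8 -8]. Elementwise product with the kernel and sum: 8·1 + -6·-1 + -3·-2 + 8·1.
Output[0,1]: The receptive field on the input at this output position is [-6 -3 7 / 8 -8 -4]. Elementwise product with the kernel and sum: -6·1 + -3·-1 + 7·-2 + -8·1.

28 -25 -10 -7
9 22 6 -5
-4 12 19 5
6 15 15 -16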